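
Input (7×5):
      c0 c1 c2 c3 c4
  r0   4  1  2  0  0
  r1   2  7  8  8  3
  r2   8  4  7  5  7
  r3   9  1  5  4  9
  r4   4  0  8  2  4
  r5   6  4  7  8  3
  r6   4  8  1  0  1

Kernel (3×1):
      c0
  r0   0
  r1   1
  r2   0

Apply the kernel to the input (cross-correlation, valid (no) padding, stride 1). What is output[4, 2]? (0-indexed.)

7

The receptive field on the input at this output position is [8 / 7 / 1]. Elementwise product with the kernel and sum: 7·1.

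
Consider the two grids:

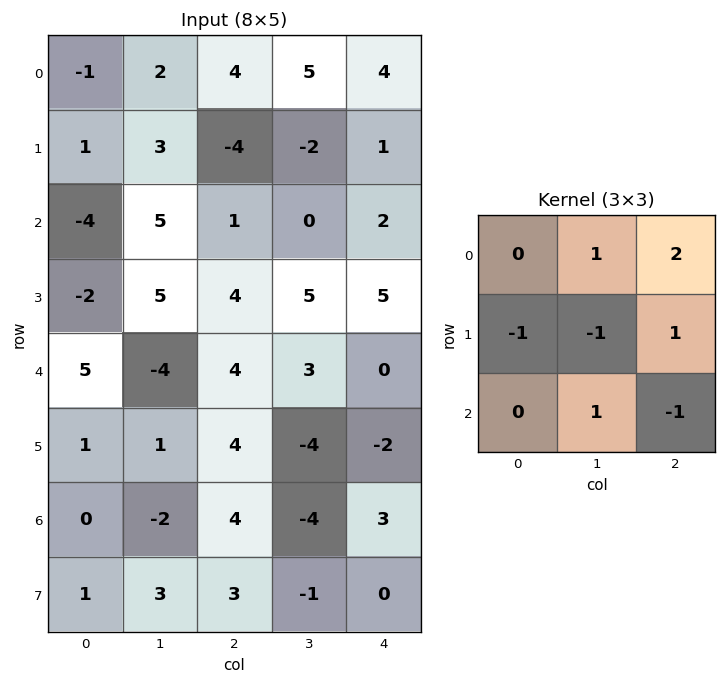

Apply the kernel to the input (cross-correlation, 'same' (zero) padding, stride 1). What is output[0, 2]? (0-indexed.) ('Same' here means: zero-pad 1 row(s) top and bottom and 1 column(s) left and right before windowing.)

-3

The receptive field on the zero-padded input at this output position is [0 0 0 / 2 4 5 / 3 -4 -2]. Elementwise product with the kernel and sum: 0·1 + 0·2 + 2·-1 + 4·-1 + 5·1 + -4·1 + -2·-1.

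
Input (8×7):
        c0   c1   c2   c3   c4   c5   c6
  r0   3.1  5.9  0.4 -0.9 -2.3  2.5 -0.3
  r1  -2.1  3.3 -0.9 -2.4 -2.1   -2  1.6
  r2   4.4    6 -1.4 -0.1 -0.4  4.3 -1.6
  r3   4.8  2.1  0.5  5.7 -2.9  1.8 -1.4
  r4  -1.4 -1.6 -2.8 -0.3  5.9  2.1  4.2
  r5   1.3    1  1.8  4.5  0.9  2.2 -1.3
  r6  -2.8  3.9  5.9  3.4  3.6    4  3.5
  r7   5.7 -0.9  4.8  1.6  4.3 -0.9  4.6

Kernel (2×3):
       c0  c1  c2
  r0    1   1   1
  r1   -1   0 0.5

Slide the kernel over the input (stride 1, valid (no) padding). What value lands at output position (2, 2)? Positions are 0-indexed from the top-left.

-3.85

The receptive field on the input at this output position is [-1.4 -0.1 -0.4 / 0.5 5.7 -2.9]. Elementwise product with the kernel and sum: -1.4·1 + -0.1·1 + -0.4·1 + 0.5·-1 + -2.9·0.5.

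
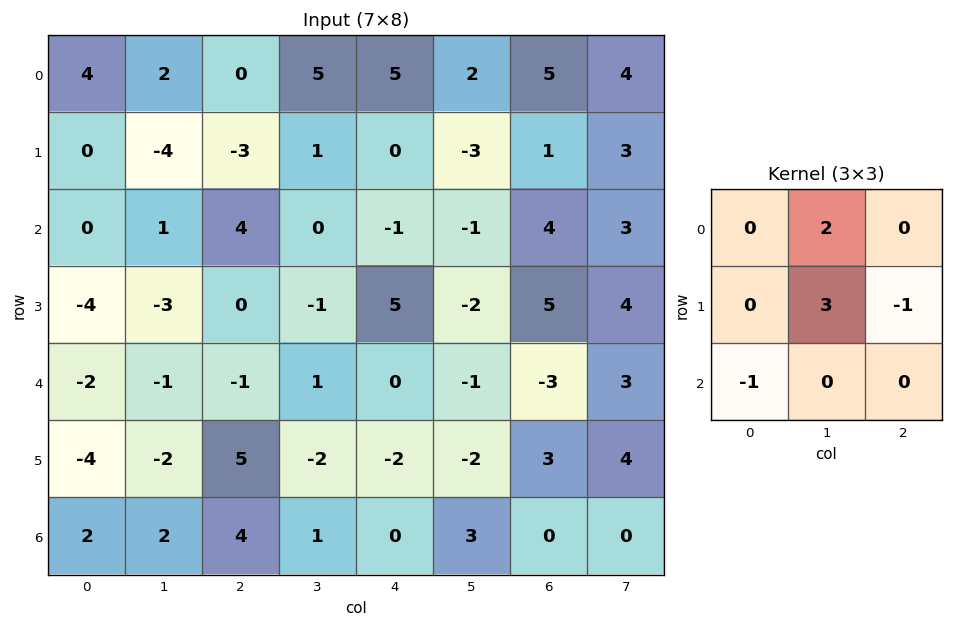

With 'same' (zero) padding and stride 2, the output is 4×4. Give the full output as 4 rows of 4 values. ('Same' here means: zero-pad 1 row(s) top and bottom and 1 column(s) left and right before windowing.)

Output[0,0]: The receptive field on the zero-padded input at this output position is [0 0 0 / 0 4 2 / 0 0 -4]. Elementwise product with the kernel and sum: 0·2 + 4·3 + 2·-1 + 0·-1.
Output[0,1]: The receptive field on the zero-padded input at this output position is [0 0 0 / 2 0 5 / -4 -3 1]. Elementwise product with the kernel and sum: 0·2 + 0·3 + 5·-1 + -4·-1.

10 -1 12 14
-1 9 -1 13
-13 -2 13 0
-4 21 -7 6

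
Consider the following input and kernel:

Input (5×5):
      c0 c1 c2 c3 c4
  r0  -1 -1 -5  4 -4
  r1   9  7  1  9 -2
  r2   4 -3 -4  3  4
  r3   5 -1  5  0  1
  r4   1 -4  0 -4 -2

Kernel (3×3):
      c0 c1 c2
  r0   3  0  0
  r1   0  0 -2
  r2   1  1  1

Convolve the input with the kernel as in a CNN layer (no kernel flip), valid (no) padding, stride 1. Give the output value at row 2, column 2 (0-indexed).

-20

The receptive field on the input at this output position is [-4 3 4 / 5 0 1 / 0 -4 -2]. Elementwise product with the kernel and sum: -4·3 + 1·-2 + 0·1 + -4·1 + -2·1.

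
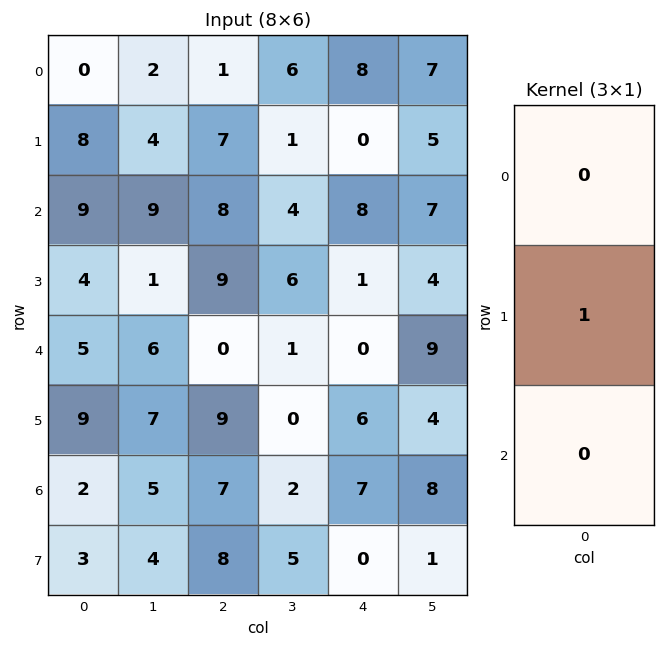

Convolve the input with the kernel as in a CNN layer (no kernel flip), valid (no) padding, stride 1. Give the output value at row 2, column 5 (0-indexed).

The receptive field on the input at this output position is [7 / 4 / 9]. Elementwise product with the kernel and sum: 4·1.

4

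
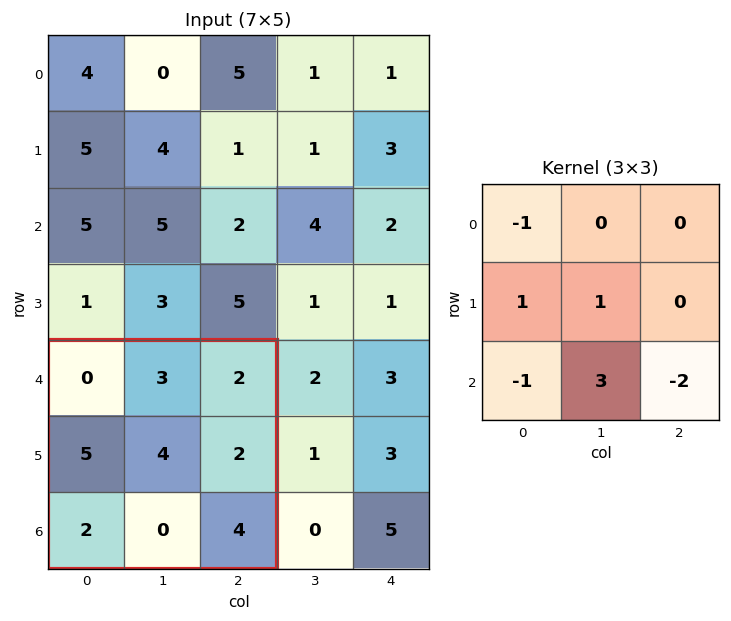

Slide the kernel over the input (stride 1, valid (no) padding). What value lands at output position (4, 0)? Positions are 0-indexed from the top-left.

The receptive field on the input at this output position is [0 3 2 / 5 4 2 / 2 0 4]. Elementwise product with the kernel and sum: 0·-1 + 5·1 + 4·1 + 2·-1 + 0·3 + 4·-2.

-1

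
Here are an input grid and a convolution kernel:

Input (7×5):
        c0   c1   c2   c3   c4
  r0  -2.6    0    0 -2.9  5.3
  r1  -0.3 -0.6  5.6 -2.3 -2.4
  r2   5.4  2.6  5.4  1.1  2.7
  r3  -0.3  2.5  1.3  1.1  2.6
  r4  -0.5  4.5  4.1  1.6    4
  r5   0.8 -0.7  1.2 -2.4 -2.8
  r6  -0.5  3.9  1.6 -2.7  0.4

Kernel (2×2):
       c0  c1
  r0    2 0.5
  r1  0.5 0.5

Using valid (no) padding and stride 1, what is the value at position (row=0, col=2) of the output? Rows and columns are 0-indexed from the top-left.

The receptive field on the input at this output position is [0 -2.9 / 5.6 -2.3]. Elementwise product with the kernel and sum: 0·2 + -2.9·0.5 + 5.6·0.5 + -2.3·0.5.

0.2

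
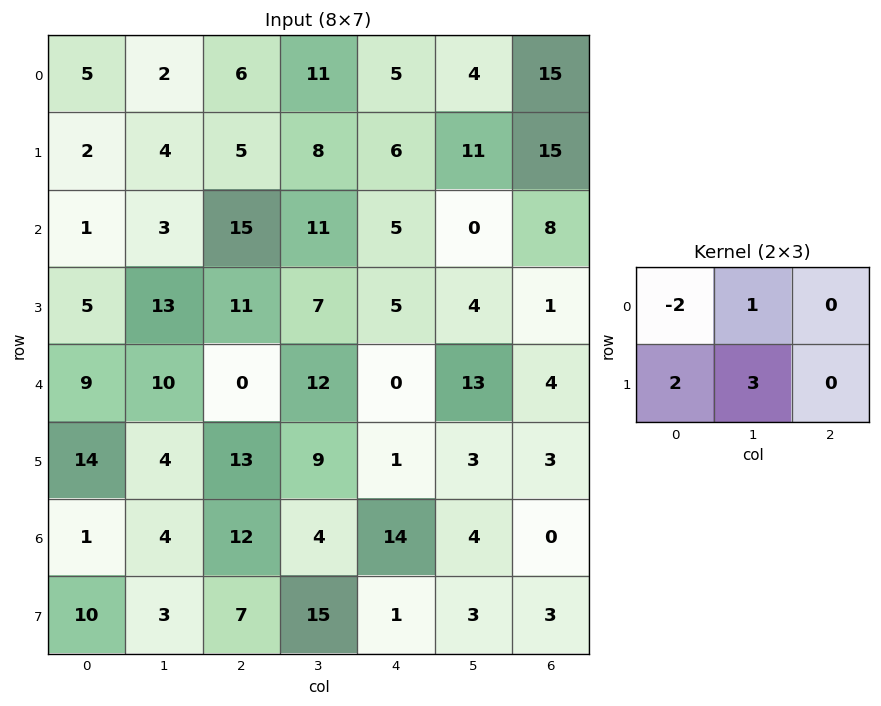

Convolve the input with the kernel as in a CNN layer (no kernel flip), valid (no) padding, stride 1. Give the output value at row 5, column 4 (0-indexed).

The receptive field on the input at this output position is [1 3 3 / 14 4 0]. Elementwise product with the kernel and sum: 1·-2 + 3·1 + 14·2 + 4·3.

41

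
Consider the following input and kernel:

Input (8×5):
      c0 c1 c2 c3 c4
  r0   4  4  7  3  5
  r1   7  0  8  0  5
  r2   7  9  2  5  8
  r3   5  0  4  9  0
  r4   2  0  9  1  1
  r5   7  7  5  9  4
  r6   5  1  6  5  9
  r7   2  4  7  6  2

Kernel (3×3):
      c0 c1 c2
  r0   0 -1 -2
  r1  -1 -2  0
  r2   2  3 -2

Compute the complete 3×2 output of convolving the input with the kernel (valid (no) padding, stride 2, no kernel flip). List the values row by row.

12 -18
-32 -24
-38 -17

Output[0,0]: The receptive field on the input at this output position is [4 4 7 / 7 0 8 / 7 9 2]. Elementwise product with the kernel and sum: 4·-1 + 7·-2 + 7·-1 + 0·-2 + 7·2 + 9·3 + 2·-2.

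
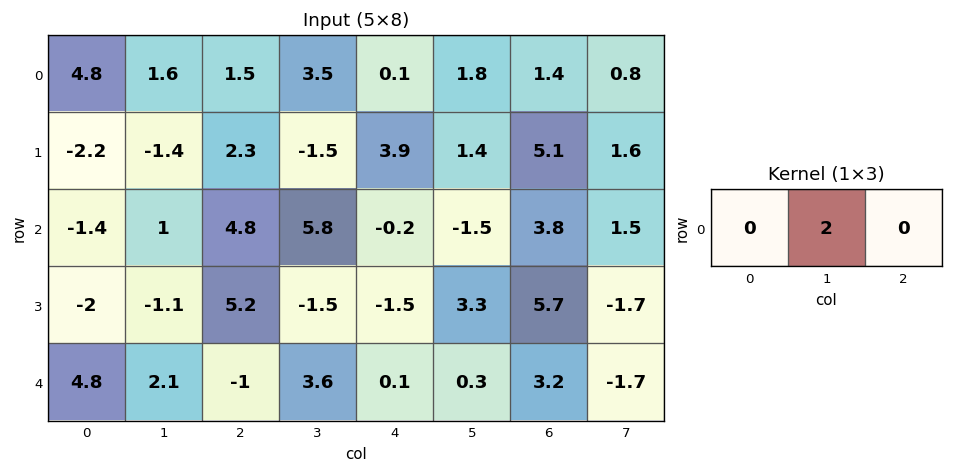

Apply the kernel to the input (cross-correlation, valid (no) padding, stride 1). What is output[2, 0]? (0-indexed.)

The receptive field on the input at this output position is [-1.4 1 4.8]. Elementwise product with the kernel and sum: 1·2.

2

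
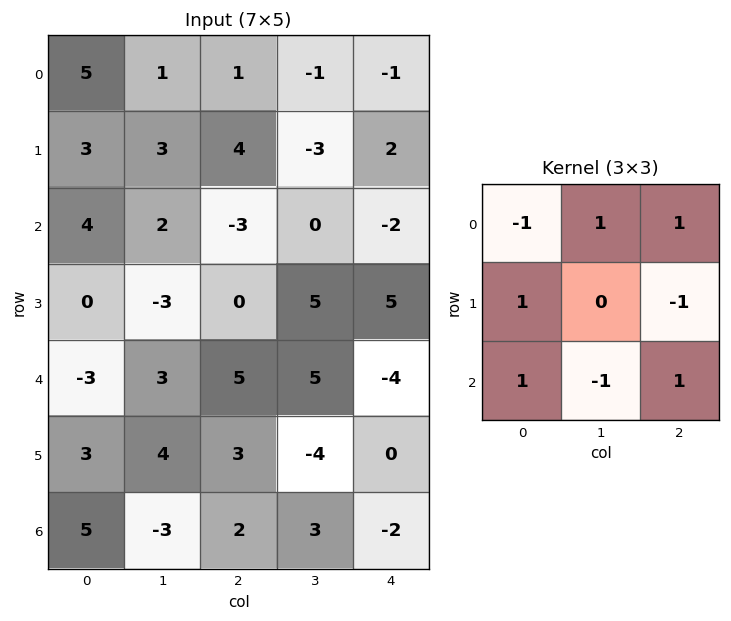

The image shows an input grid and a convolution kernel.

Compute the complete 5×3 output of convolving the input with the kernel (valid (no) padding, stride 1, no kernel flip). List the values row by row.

Output[0,0]: The receptive field on the input at this output position is [5 1 1 / 3 3 4 / 4 2 -3]. Elementwise product with the kernel and sum: 5·-1 + 1·1 + 1·1 + 3·1 + 4·-1 + 4·1 + 2·-1 + -3·1.

-5 10 -6
14 2 -6
-6 -10 -8
-9 3 26
21 13 -4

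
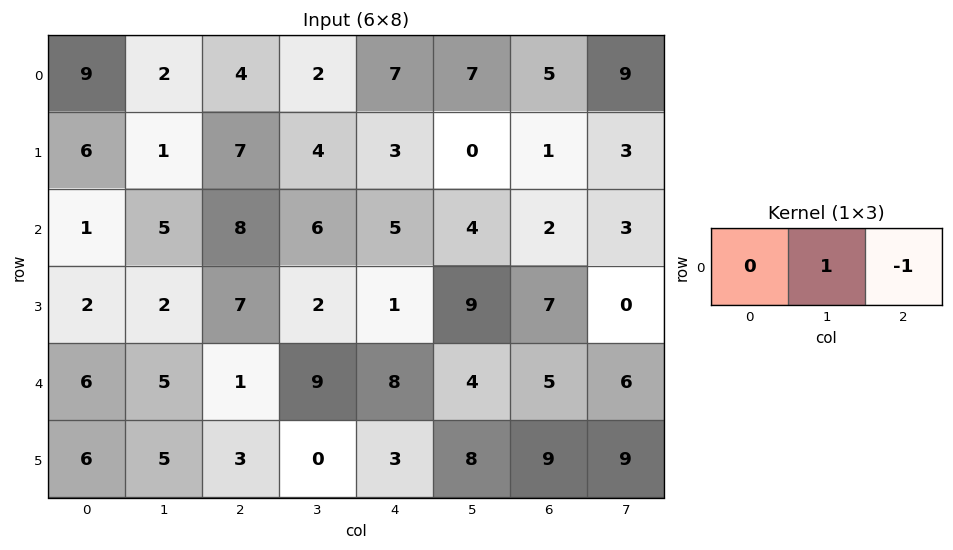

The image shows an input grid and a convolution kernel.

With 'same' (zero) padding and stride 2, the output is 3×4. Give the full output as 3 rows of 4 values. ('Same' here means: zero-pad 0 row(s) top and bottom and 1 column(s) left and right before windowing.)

Output[0,0]: The receptive field on the zero-padded input at this output position is [0 9 2]. Elementwise product with the kernel and sum: 9·1 + 2·-1.
Output[0,1]: The receptive field on the zero-padded input at this output position is [2 4 2]. Elementwise product with the kernel and sum: 4·1 + 2·-1.

7 2 0 -4
-4 2 1 -1
1 -8 4 -1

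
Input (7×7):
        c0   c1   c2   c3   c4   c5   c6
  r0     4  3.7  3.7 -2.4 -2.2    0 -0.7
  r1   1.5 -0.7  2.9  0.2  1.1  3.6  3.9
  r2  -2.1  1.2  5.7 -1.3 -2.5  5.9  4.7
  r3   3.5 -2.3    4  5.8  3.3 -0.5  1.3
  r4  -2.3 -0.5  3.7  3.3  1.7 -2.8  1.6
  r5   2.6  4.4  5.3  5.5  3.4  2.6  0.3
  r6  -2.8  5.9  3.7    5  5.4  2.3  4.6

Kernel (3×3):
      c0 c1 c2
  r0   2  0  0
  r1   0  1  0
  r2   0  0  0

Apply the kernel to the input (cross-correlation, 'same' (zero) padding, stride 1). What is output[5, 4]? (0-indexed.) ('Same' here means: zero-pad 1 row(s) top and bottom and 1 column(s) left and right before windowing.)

The receptive field on the zero-padded input at this output position is [3.3 1.7 -2.8 / 5.5 3.4 2.6 / 5 5.4 2.3]. Elementwise product with the kernel and sum: 3.3·2 + 3.4·1.

10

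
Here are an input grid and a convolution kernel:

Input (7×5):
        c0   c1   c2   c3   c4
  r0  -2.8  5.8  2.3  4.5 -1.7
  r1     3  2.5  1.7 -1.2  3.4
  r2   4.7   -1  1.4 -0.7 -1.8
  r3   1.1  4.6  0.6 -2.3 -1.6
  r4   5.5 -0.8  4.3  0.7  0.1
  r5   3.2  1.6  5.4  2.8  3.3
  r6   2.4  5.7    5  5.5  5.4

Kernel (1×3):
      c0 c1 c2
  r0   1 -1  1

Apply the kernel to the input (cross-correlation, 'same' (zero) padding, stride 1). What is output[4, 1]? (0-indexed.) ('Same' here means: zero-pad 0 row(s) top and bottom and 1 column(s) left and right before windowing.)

The receptive field on the zero-padded input at this output position is [5.5 -0.8 4.3]. Elementwise product with the kernel and sum: 5.5·1 + -0.8·-1 + 4.3·1.

10.6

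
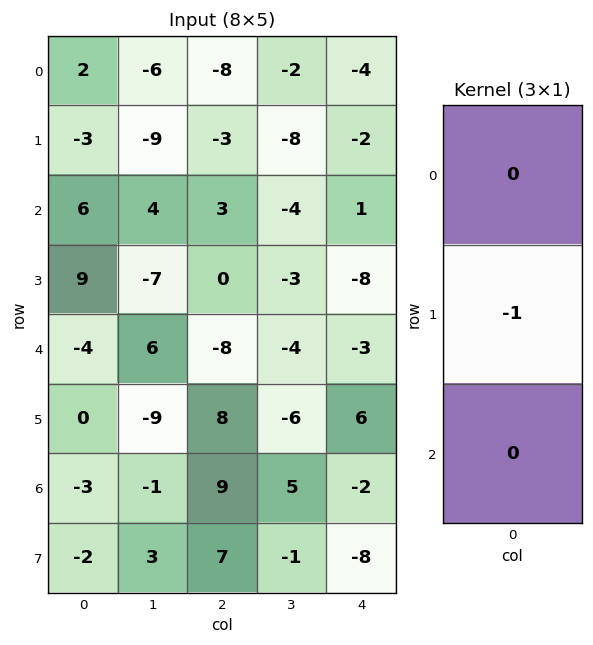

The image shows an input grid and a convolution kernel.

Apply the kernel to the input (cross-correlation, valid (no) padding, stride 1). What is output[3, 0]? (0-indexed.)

4

The receptive field on the input at this output position is [9 / -4 / 0]. Elementwise product with the kernel and sum: -4·-1.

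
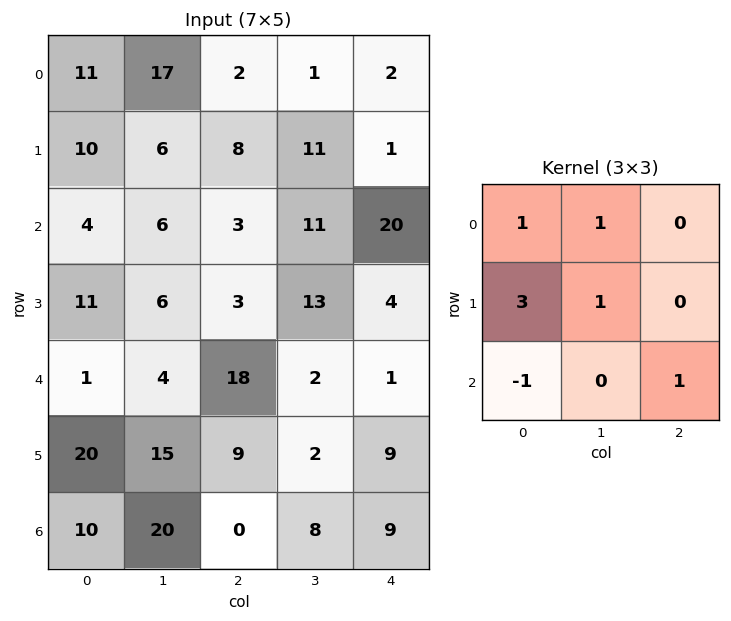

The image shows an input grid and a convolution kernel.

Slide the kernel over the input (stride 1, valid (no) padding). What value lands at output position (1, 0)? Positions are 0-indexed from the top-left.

The receptive field on the input at this output position is [10 6 8 / 4 6 3 / 11 6 3]. Elementwise product with the kernel and sum: 10·1 + 6·1 + 4·3 + 6·1 + 11·-1 + 3·1.

26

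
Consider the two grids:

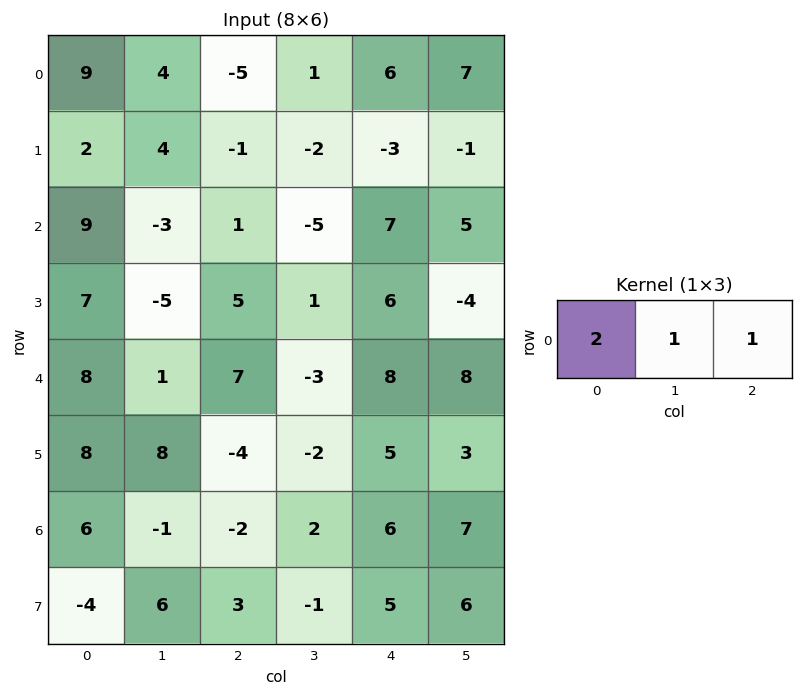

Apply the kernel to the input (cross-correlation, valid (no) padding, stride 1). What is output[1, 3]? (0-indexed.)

The receptive field on the input at this output position is [-2 -3 -1]. Elementwise product with the kernel and sum: -2·2 + -3·1 + -1·1.

-8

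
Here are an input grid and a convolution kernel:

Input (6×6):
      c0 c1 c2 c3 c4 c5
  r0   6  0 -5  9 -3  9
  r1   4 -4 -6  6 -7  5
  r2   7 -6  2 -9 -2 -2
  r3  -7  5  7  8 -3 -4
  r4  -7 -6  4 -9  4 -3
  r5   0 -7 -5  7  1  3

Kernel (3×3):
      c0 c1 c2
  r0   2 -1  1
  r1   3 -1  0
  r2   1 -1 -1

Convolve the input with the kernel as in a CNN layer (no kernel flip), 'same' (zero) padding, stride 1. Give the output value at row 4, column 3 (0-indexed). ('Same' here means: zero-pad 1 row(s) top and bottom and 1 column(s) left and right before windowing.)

The receptive field on the zero-padded input at this output position is [7 8 -3 / 4 -9 4 / -5 7 1]. Elementwise product with the kernel and sum: 7·2 + 8·-1 + -3·1 + 4·3 + -9·-1 + -5·1 + 7·-1 + 1·-1.

11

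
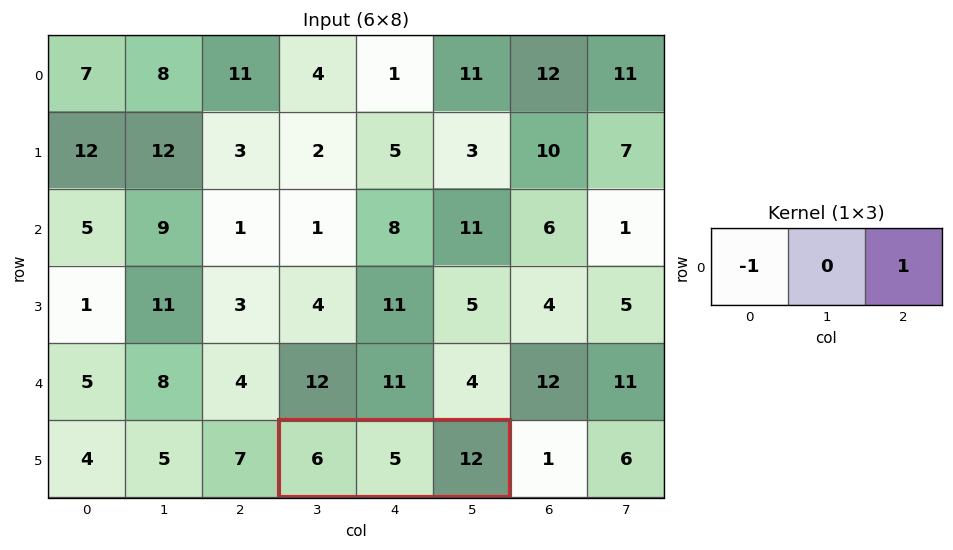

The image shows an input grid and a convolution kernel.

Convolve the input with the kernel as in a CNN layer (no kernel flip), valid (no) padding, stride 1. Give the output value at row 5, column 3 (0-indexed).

6

The receptive field on the input at this output position is [6 5 12]. Elementwise product with the kernel and sum: 6·-1 + 12·1.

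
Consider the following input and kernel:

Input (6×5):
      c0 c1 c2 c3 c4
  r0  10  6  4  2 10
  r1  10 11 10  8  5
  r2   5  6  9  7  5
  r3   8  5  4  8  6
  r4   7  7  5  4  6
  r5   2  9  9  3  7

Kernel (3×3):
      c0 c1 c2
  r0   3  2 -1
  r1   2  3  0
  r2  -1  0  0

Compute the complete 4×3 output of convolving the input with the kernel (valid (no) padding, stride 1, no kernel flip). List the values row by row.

Output[0,0]: The receptive field on the input at this output position is [10 6 4 / 10 11 10 / 5 6 9]. Elementwise product with the kernel and sum: 10·3 + 6·2 + 4·-1 + 10·2 + 11·3 + 5·-1.

86 70 41
62 79 76
42 44 63
63 35 35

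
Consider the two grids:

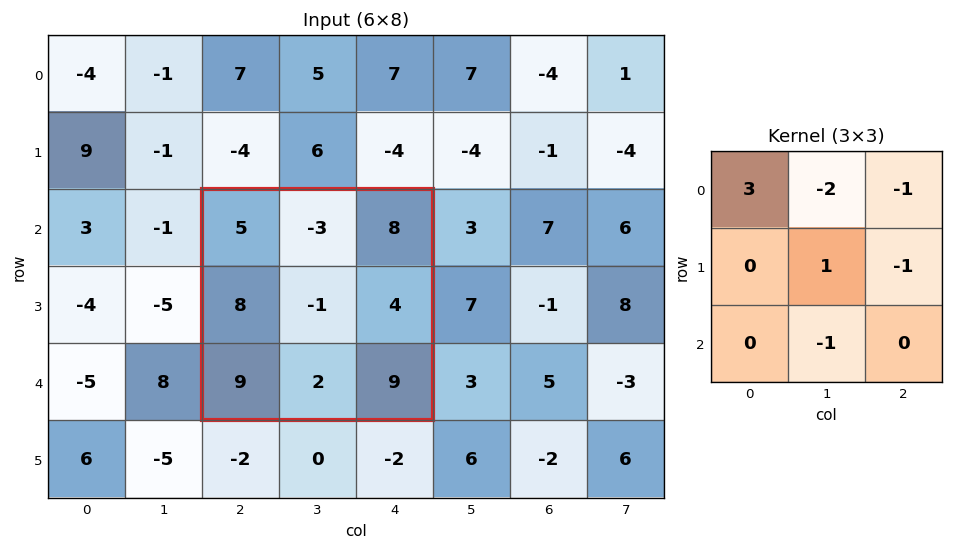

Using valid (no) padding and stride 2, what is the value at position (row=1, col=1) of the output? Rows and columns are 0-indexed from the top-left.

The receptive field on the input at this output position is [5 -3 8 / 8 -1 4 / 9 2 9]. Elementwise product with the kernel and sum: 5·3 + -3·-2 + 8·-1 + -1·1 + 4·-1 + 2·-1.

6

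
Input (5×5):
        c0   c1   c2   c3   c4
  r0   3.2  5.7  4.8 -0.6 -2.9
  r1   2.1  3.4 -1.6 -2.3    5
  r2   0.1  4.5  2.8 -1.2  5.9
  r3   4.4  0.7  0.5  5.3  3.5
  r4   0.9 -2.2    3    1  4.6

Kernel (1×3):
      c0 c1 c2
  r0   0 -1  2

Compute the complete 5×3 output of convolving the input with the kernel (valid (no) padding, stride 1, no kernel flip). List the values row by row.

Output[0,0]: The receptive field on the input at this output position is [3.2 5.7 4.8]. Elementwise product with the kernel and sum: 5.7·-1 + 4.8·2.

3.9 -6 -5.2
-6.6 -3 12.3
1.1 -5.2 13
0.3 10.1 1.7
8.2 -1 8.2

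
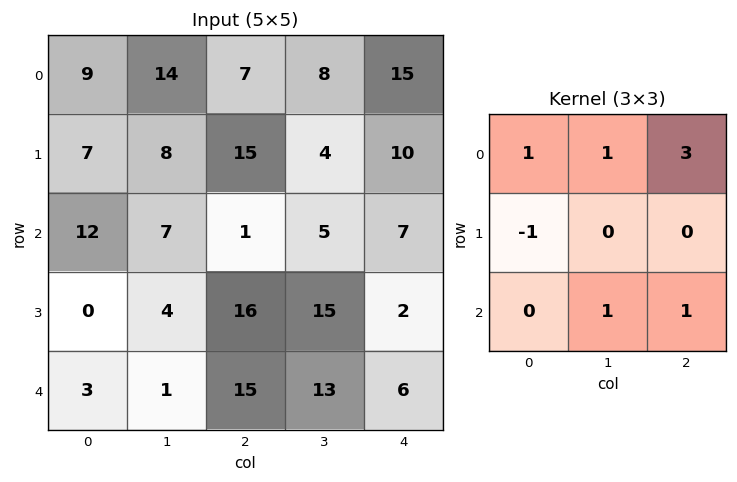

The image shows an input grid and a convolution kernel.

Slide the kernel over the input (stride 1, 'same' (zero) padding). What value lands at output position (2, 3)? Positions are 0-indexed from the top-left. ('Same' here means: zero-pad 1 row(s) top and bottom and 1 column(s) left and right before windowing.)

The receptive field on the zero-padded input at this output position is [15 4 10 / 1 5 7 / 16 15 2]. Elementwise product with the kernel and sum: 15·1 + 4·1 + 10·3 + 1·-1 + 15·1 + 2·1.

65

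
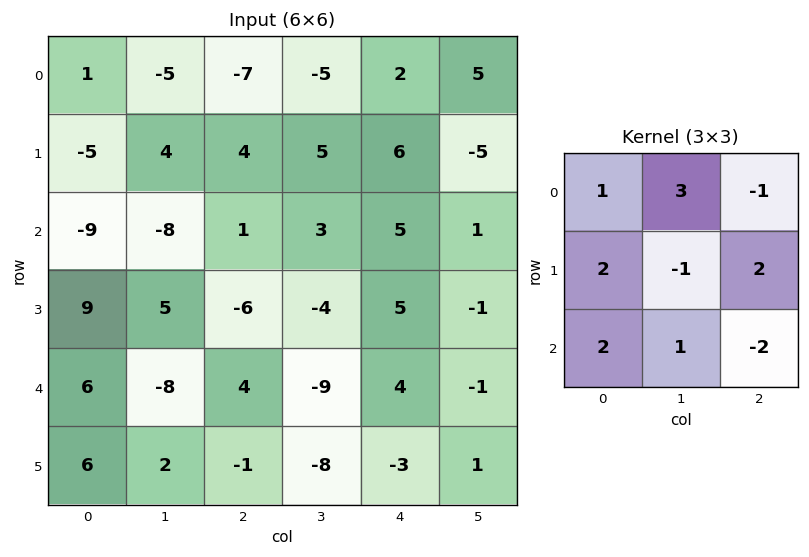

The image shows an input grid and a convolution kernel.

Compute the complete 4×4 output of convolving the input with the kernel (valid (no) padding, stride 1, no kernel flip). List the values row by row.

Output[0,0]: The receptive field on the input at this output position is [1 -5 -7 / -5 4 4 / -9 -8 1]. Elementwise product with the kernel and sum: 1·1 + -5·3 + -7·-1 + -5·2 + 4·-1 + 4·2 + -9·2 + -8·1 + 1·-2.

-41 -28 -14 -1
30 12 -4 30
-37 6 -2 -10
74 -28 -2 -33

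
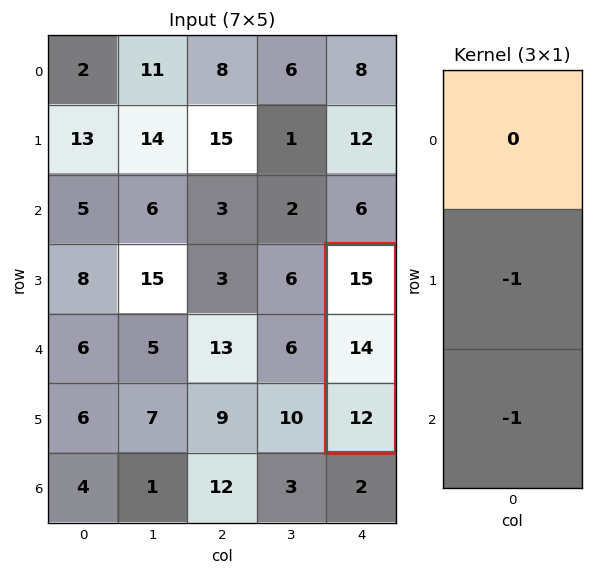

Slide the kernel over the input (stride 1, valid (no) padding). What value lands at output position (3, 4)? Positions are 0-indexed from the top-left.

-26

The receptive field on the input at this output position is [15 / 14 / 12]. Elementwise product with the kernel and sum: 14·-1 + 12·-1.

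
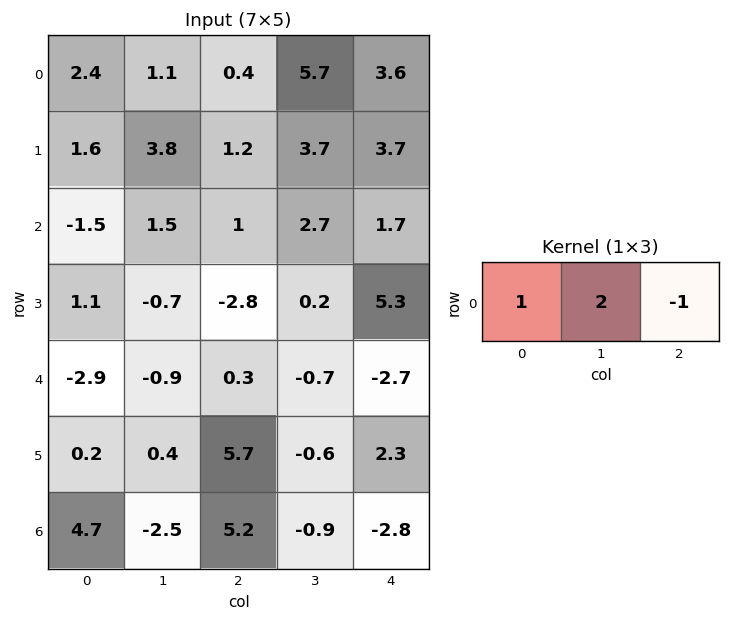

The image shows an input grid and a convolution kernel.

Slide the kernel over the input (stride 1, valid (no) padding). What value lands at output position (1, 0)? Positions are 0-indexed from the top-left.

The receptive field on the input at this output position is [1.6 3.8 1.2]. Elementwise product with the kernel and sum: 1.6·1 + 3.8·2 + 1.2·-1.

8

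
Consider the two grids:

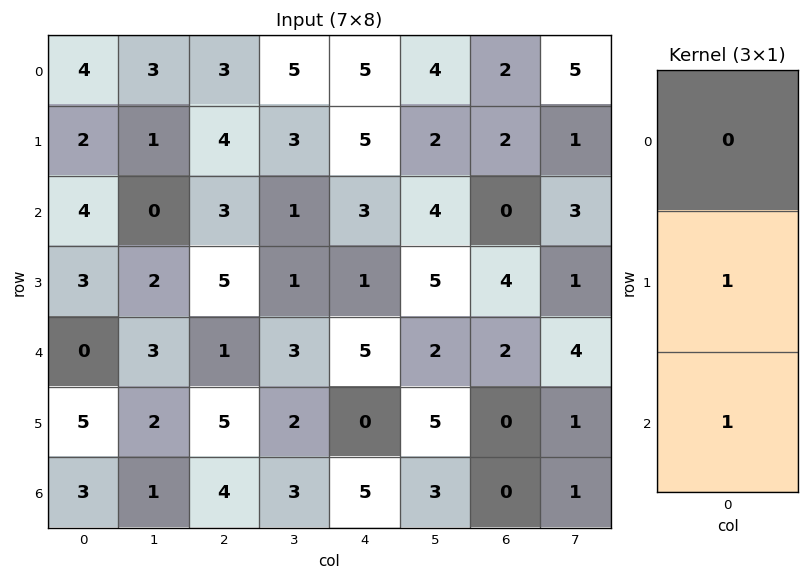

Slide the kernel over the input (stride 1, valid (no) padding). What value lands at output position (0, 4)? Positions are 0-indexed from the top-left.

The receptive field on the input at this output position is [5 / 5 / 3]. Elementwise product with the kernel and sum: 5·1 + 3·1.

8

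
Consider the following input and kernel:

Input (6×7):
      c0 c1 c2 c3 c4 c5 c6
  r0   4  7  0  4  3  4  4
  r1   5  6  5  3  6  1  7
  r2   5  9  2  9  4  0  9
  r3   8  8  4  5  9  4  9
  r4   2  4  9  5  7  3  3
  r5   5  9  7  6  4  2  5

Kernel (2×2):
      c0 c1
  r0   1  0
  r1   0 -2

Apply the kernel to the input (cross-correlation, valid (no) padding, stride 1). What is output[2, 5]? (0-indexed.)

-18

The receptive field on the input at this output position is [0 9 / 4 9]. Elementwise product with the kernel and sum: 0·1 + 9·-2.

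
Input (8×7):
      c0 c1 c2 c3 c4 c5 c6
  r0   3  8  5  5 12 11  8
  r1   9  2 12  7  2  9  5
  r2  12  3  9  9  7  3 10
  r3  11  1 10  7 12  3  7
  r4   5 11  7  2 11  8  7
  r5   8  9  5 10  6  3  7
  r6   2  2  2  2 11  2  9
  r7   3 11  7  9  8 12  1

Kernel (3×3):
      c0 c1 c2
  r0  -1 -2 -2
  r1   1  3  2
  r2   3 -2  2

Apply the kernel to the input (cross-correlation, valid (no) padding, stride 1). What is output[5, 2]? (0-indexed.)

The receptive field on the input at this output position is [5 10 6 / 2 2 11 / 7 9 8]. Elementwise product with the kernel and sum: 5·-1 + 10·-2 + 6·-2 + 2·1 + 2·3 + 11·2 + 7·3 + 9·-2 + 8·2.

12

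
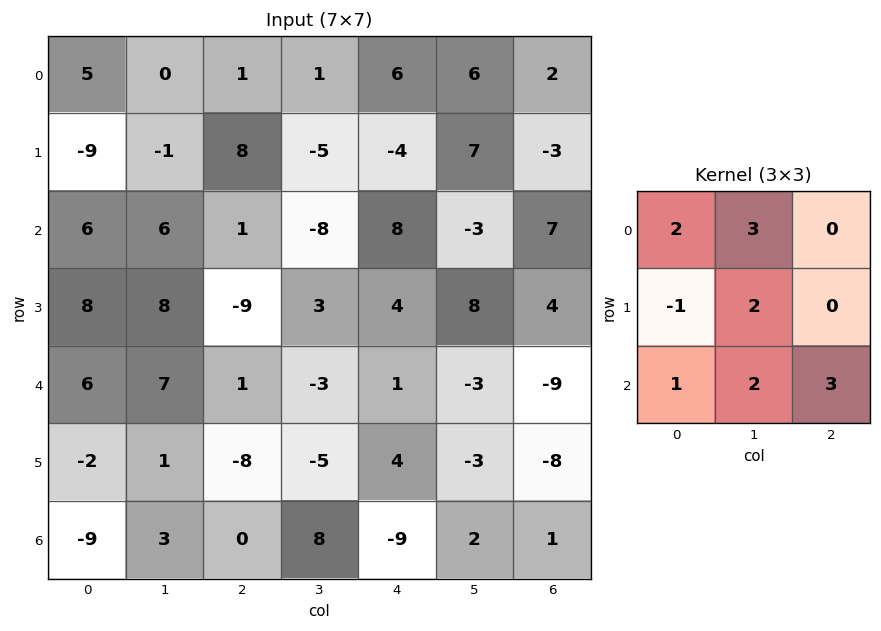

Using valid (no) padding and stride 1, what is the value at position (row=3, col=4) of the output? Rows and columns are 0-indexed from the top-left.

-1

The receptive field on the input at this output position is [4 8 4 / 1 -3 -9 / 4 -3 -8]. Elementwise product with the kernel and sum: 4·2 + 8·3 + 1·-1 + -3·2 + 4·1 + -3·2 + -8·3.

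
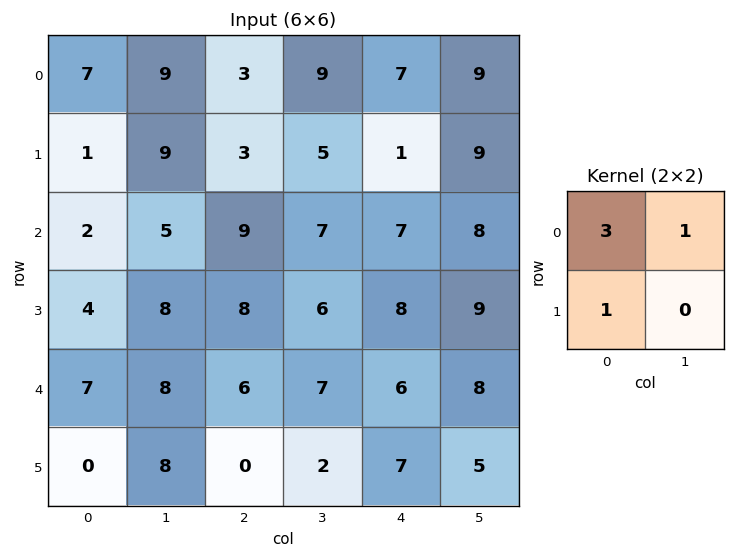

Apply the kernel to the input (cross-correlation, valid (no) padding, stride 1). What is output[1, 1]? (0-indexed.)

The receptive field on the input at this output position is [9 3 / 5 9]. Elementwise product with the kernel and sum: 9·3 + 3·1 + 5·1.

35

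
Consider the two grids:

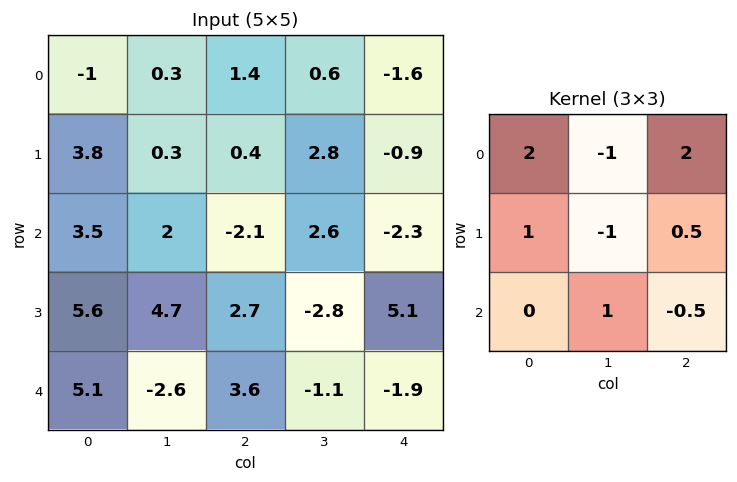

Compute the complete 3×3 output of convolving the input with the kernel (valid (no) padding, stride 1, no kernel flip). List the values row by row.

7.25 -1.7 -0.1
11.9 15.3 -15
-1.35 16.05 -3.5

Output[0,0]: The receptive field on the input at this output position is [-1 0.3 1.4 / 3.8 0.3 0.4 / 3.5 2 -2.1]. Elementwise product with the kernel and sum: -1·2 + 0.3·-1 + 1.4·2 + 3.8·1 + 0.3·-1 + 0.4·0.5 + 2·1 + -2.1·-0.5.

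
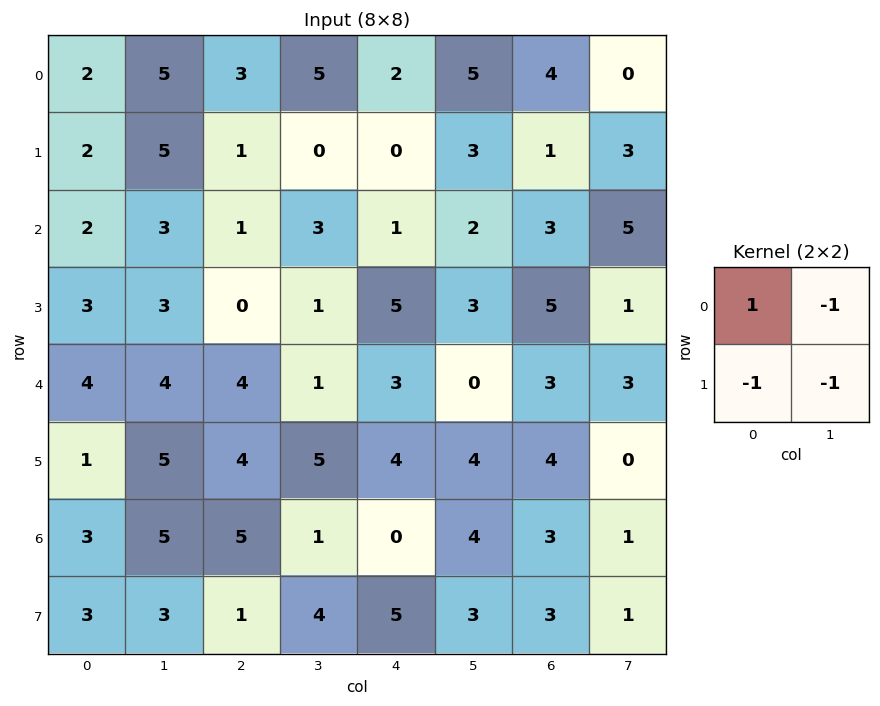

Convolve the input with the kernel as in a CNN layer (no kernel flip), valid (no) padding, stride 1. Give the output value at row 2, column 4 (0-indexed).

The receptive field on the input at this output position is [1 2 / 5 3]. Elementwise product with the kernel and sum: 1·1 + 2·-1 + 5·-1 + 3·-1.

-9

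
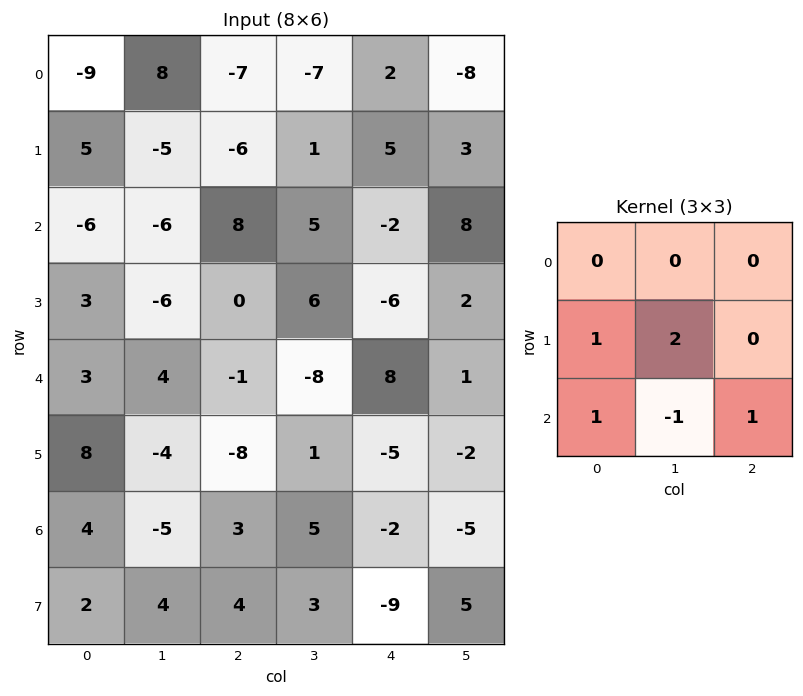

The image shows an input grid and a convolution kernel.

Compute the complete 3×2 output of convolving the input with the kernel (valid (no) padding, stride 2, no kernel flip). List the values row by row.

3 -3
-11 27
12 -10

Output[0,0]: The receptive field on the input at this output position is [-9 8 -7 / 5 -5 -6 / -6 -6 8]. Elementwise product with the kernel and sum: 5·1 + -5·2 + -6·1 + -6·-1 + 8·1.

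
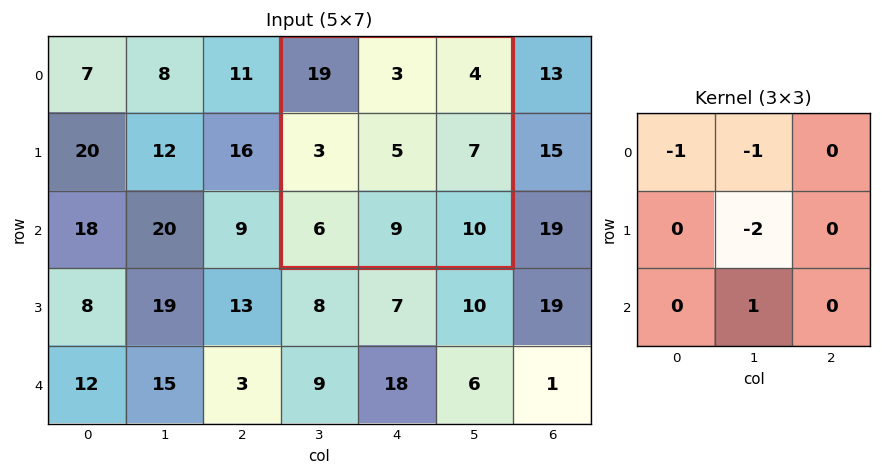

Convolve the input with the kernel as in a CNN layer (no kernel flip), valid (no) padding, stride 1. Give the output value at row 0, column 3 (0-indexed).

The receptive field on the input at this output position is [19 3 4 / 3 5 7 / 6 9 10]. Elementwise product with the kernel and sum: 19·-1 + 3·-1 + 5·-2 + 9·1.

-23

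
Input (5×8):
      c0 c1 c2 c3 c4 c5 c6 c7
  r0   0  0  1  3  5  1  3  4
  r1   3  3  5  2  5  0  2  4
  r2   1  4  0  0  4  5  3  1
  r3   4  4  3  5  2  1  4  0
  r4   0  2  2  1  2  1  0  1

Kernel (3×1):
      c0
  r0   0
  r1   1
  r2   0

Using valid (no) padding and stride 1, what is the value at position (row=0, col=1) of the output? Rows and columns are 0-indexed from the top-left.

The receptive field on the input at this output position is [0 / 3 / 4]. Elementwise product with the kernel and sum: 3·1.

3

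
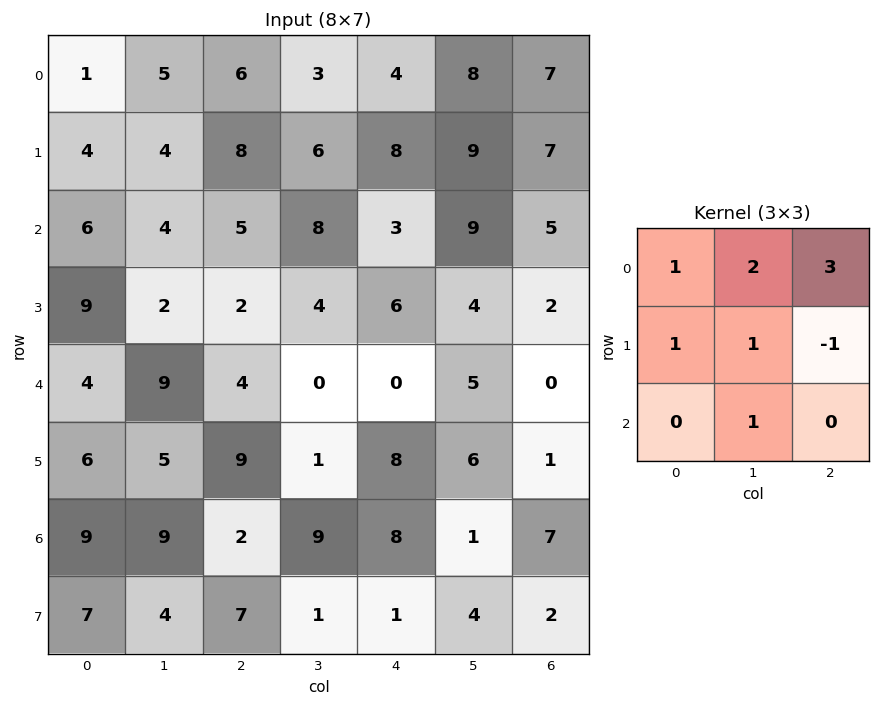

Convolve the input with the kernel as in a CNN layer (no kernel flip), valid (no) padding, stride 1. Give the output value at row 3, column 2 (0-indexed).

33

The receptive field on the input at this output position is [2 4 6 / 4 0 0 / 9 1 8]. Elementwise product with the kernel and sum: 2·1 + 4·2 + 6·3 + 4·1 + 0·1 + 0·-1 + 1·1.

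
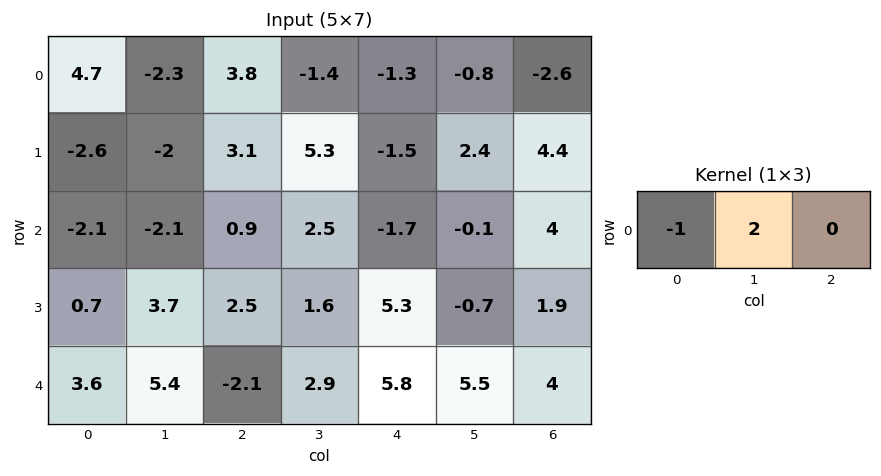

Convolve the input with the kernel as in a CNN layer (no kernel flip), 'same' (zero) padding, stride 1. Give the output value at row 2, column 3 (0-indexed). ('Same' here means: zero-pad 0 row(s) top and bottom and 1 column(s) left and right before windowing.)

4.1

The receptive field on the zero-padded input at this output position is [0.9 2.5 -1.7]. Elementwise product with the kernel and sum: 0.9·-1 + 2.5·2.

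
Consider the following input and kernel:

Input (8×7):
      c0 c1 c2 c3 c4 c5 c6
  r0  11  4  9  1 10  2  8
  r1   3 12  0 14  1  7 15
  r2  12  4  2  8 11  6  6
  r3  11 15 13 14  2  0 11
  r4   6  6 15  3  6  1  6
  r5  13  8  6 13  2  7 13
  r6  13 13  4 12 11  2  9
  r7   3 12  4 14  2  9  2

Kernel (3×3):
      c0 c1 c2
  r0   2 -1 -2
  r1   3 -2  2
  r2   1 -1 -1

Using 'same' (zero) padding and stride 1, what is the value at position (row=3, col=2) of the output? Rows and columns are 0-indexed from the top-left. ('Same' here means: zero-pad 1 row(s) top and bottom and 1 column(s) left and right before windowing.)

The receptive field on the zero-padded input at this output position is [4 2 8 / 15 13 14 / 6 15 3]. Elementwise product with the kernel and sum: 4·2 + 2·-1 + 8·-2 + 15·3 + 13·-2 + 14·2 + 6·1 + 15·-1 + 3·-1.

25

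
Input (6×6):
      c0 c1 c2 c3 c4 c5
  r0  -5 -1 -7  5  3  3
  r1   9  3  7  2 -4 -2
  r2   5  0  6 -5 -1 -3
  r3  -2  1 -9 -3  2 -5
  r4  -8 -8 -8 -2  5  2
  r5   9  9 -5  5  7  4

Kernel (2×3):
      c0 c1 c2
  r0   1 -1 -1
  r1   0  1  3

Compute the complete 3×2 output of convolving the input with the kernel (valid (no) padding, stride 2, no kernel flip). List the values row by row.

Output[0,0]: The receptive field on the input at this output position is [-5 -1 -7 / 9 3 7]. Elementwise product with the kernel and sum: -5·1 + -1·-1 + -7·-1 + 3·1 + 7·3.

27 -25
-27 15
2 15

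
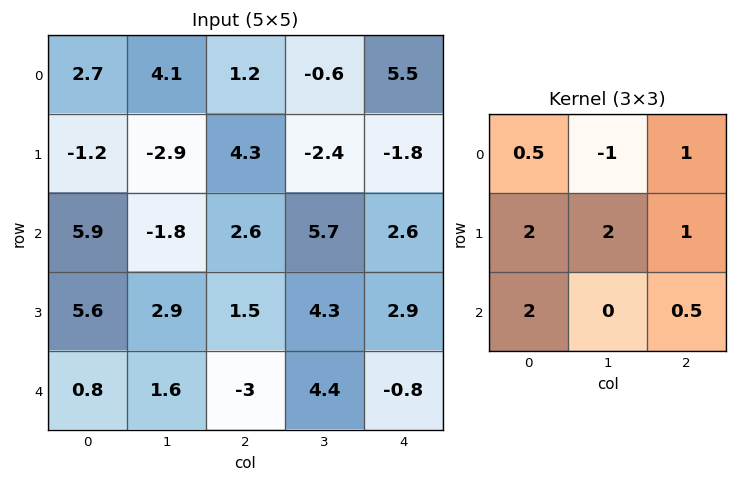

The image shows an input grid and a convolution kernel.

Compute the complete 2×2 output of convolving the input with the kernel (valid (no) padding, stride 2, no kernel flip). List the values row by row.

Output[0,0]: The receptive field on the input at this output position is [2.7 4.1 1.2 / -1.2 -2.9 4.3 / 5.9 -1.8 2.6]. Elementwise product with the kernel and sum: 2.7·0.5 + 4.1·-1 + 1.2·1 + -1.2·2 + -2.9·2 + 4.3·1 + 5.9·2 + 2.6·0.5.

7.65 15.2
25.95 6.3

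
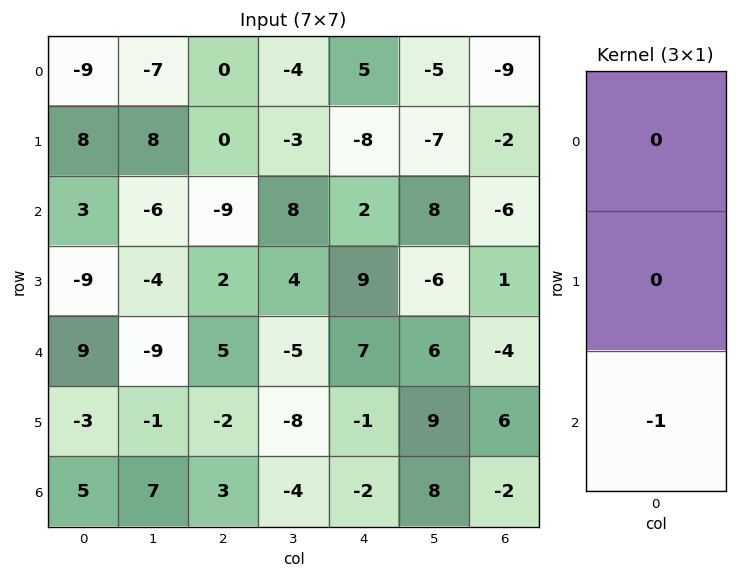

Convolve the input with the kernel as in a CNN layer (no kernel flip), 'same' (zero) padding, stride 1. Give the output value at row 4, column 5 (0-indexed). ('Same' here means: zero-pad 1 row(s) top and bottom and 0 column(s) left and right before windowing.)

The receptive field on the zero-padded input at this output position is [-6 / 6 / 9]. Elementwise product with the kernel and sum: 9·-1.

-9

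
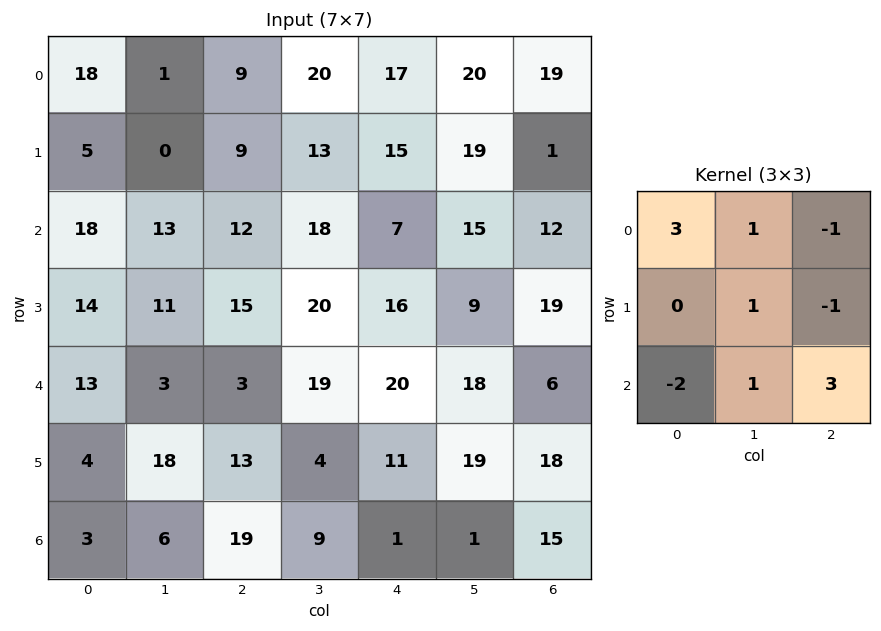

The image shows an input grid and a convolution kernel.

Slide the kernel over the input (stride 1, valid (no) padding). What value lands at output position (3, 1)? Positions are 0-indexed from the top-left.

The receptive field on the input at this output position is [11 15 20 / 3 3 19 / 18 13 4]. Elementwise product with the kernel and sum: 11·3 + 15·1 + 20·-1 + 3·1 + 19·-1 + 18·-2 + 13·1 + 4·3.

1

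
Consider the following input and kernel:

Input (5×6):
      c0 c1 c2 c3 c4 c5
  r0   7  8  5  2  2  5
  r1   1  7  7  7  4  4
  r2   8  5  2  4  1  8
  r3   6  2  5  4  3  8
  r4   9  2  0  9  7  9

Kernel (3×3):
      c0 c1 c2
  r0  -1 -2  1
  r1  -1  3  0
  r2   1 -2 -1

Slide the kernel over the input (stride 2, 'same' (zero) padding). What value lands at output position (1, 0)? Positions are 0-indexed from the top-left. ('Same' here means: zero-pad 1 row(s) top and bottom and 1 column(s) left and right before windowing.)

The receptive field on the zero-padded input at this output position is [0 1 7 / 0 8 5 / 0 6 2]. Elementwise product with the kernel and sum: 0·-1 + 1·-2 + 7·1 + 0·-1 + 8·3 + 0·1 + 6·-2 + 2·-1.

15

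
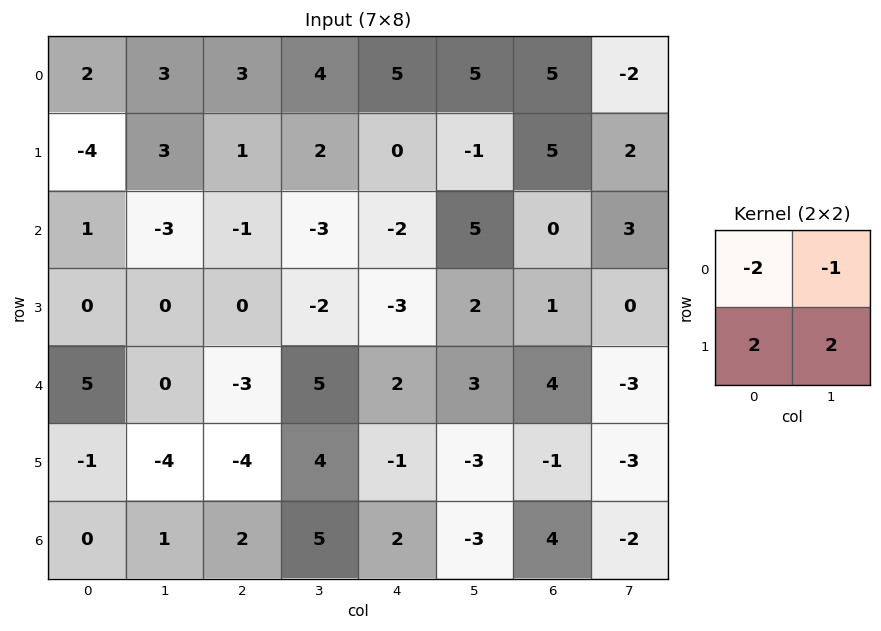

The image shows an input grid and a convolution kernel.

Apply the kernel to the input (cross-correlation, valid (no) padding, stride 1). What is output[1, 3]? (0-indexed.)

The receptive field on the input at this output position is [2 0 / -3 -2]. Elementwise product with the kernel and sum: 2·-2 + 0·-1 + -3·2 + -2·2.

-14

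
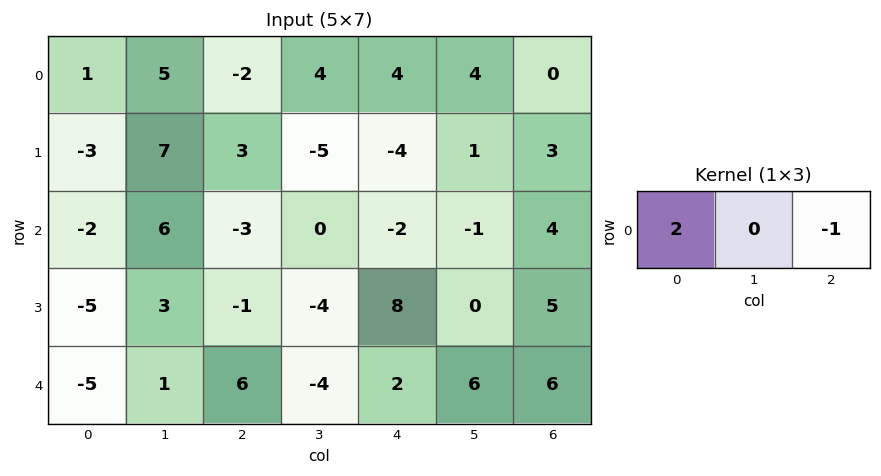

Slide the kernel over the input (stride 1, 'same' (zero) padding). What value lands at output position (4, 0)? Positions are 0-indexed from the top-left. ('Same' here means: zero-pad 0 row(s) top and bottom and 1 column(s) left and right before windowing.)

-1

The receptive field on the zero-padded input at this output position is [0 -5 1]. Elementwise product with the kernel and sum: 0·2 + 1·-1.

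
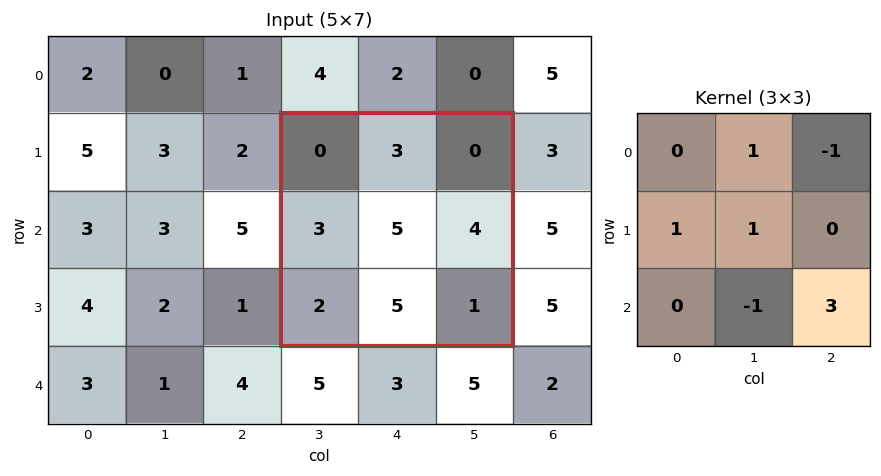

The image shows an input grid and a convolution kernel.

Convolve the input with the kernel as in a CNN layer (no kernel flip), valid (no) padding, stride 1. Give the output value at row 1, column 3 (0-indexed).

The receptive field on the input at this output position is [0 3 0 / 3 5 4 / 2 5 1]. Elementwise product with the kernel and sum: 3·1 + 0·-1 + 3·1 + 5·1 + 5·-1 + 1·3.

9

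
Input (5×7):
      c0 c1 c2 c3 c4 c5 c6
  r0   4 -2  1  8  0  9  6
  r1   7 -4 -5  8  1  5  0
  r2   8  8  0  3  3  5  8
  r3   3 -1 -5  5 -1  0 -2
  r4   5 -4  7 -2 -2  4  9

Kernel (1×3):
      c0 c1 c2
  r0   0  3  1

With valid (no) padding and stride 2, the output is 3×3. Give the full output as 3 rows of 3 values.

Output[0,0]: The receptive field on the input at this output position is [4 -2 1]. Elementwise product with the kernel and sum: -2·3 + 1·1.
Output[0,1]: The receptive field on the input at this output position is [1 8 0]. Elementwise product with the kernel and sum: 8·3 + 0·1.

-5 24 33
24 12 23
-5 -8 21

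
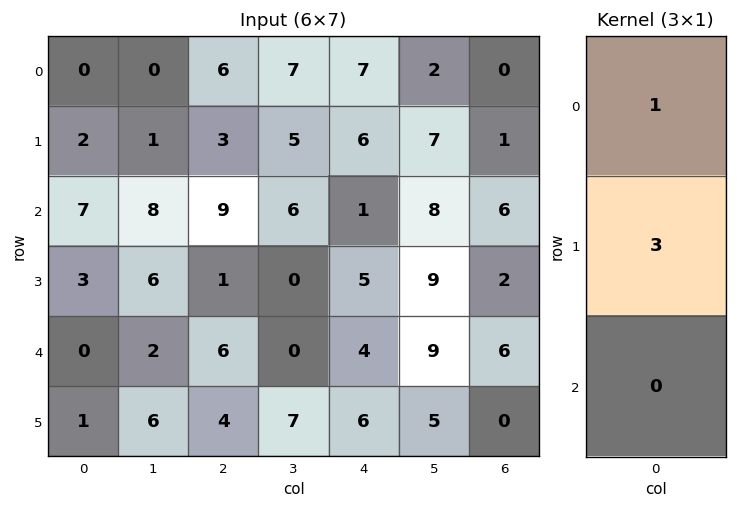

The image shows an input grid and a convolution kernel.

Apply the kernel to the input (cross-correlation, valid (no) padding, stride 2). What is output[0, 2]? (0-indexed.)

25

The receptive field on the input at this output position is [7 / 6 / 1]. Elementwise product with the kernel and sum: 7·1 + 6·3.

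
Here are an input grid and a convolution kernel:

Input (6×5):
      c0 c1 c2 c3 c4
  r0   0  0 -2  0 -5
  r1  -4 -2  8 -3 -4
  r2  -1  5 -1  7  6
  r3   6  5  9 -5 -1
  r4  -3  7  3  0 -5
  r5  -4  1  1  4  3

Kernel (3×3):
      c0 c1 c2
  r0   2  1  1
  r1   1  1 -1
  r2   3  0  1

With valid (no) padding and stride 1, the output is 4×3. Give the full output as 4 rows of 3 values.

-20 29 3
30 8 35
-2 56 20
16 31 26

Output[0,0]: The receptive field on the input at this output position is [0 0 -2 / -4 -2 8 / -1 5 -1]. Elementwise product with the kernel and sum: 0·2 + 0·1 + -2·1 + -4·1 + -2·1 + 8·-1 + -1·3 + -1·1.
Output[0,1]: The receptive field on the input at this output position is [0 -2 0 / -2 8 -3 / 5 -1 7]. Elementwise product with the kernel and sum: 0·2 + -2·1 + 0·1 + -2·1 + 8·1 + -3·-1 + 5·3 + 7·1.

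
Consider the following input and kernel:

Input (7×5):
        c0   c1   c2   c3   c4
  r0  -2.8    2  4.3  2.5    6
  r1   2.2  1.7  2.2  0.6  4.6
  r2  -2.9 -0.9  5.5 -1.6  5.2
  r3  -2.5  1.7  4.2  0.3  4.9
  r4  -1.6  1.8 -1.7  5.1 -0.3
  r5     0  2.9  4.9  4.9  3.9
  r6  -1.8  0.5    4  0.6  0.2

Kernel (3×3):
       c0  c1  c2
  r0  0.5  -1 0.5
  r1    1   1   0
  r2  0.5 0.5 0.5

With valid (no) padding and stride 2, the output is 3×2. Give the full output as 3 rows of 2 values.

Output[0,0]: The receptive field on the input at this output position is [-2.8 2 4.3 / 2.2 1.7 2.2 / -2.9 -0.9 5.5]. Elementwise product with the kernel and sum: -2.8·0.5 + 2·-1 + 4.3·0.5 + 2.2·1 + 1.7·1 + -2.9·0.5 + -0.9·0.5 + 5.5·0.5.
Output[0,1]: The receptive field on the input at this output position is [4.3 2.5 6 / 2.2 0.6 4.6 / 5.5 -1.6 5.2]. Elementwise product with the kernel and sum: 4.3·0.5 + 2.5·-1 + 6·0.5 + 2.2·1 + 0.6·1 + 5.5·0.5 + -1.6·0.5 + 5.2·0.5.

3.5 10
0.65 13
0.8 6.1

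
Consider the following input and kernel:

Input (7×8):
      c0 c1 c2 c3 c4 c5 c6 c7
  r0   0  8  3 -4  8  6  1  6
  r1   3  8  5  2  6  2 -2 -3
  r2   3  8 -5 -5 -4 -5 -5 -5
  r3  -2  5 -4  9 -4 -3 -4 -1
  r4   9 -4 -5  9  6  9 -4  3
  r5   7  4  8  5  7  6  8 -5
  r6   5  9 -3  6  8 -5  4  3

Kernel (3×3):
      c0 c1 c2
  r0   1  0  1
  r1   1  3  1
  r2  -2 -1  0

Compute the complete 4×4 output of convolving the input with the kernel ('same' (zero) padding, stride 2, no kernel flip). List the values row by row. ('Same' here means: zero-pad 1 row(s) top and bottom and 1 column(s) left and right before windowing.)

Output[0,0]: The receptive field on the zero-padded input at this output position is [0 0 0 / 0 0 8 / 0 3 8]. Elementwise product with the kernel and sum: 0·1 + 0·1 + 0·1 + 0·3 + 8·1 + 0·-2 + 3·-1.

5 -8 16 13
27 -8 -32 -16
21 -12 25 -24
28 15 36 11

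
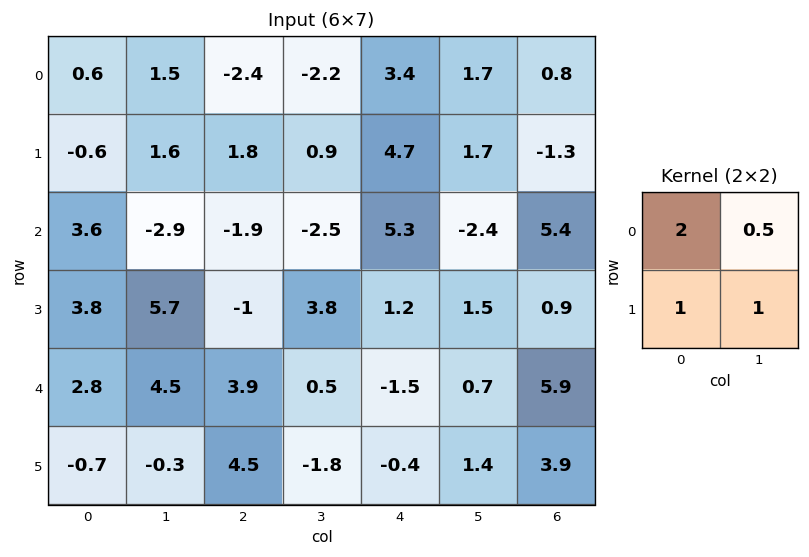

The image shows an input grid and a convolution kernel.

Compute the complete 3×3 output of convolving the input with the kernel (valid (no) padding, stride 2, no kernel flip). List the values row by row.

Output[0,0]: The receptive field on the input at this output position is [0.6 1.5 / -0.6 1.6]. Elementwise product with the kernel and sum: 0.6·2 + 1.5·0.5 + -0.6·1 + 1.6·1.
Output[0,1]: The receptive field on the input at this output position is [-2.4 -2.2 / 1.8 0.9]. Elementwise product with the kernel and sum: -2.4·2 + -2.2·0.5 + 1.8·1 + 0.9·1.

2.95 -3.2 14.05
15.25 -2.25 12.1
6.85 10.75 -1.65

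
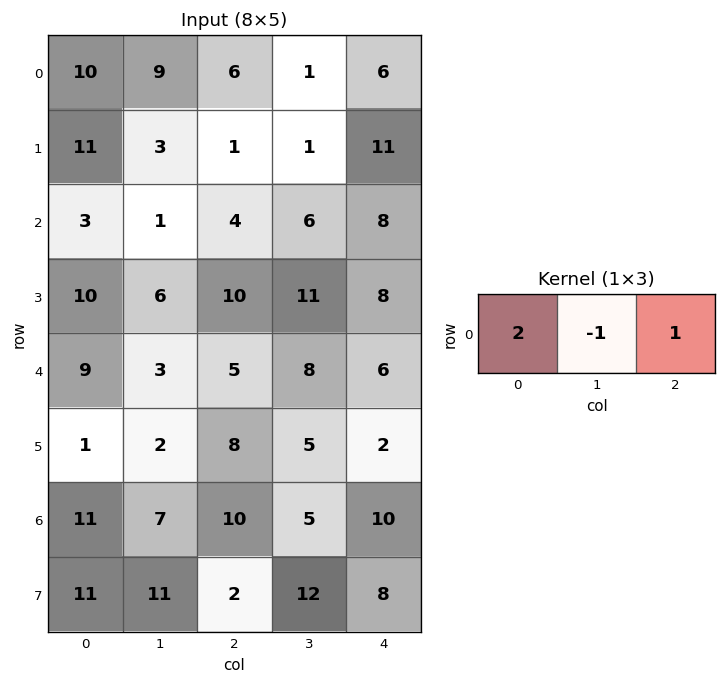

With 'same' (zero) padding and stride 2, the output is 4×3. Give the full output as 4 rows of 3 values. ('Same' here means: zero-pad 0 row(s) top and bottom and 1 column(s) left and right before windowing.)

Output[0,0]: The receptive field on the zero-padded input at this output position is [0 10 9]. Elementwise product with the kernel and sum: 0·2 + 10·-1 + 9·1.

-1 13 -4
-2 4 4
-6 9 10
-4 9 0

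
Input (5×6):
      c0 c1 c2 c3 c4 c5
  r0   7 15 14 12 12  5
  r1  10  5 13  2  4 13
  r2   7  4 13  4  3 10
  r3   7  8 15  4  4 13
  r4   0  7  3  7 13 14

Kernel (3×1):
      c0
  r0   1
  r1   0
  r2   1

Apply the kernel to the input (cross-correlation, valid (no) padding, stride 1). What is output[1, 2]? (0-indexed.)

The receptive field on the input at this output position is [13 / 13 / 15]. Elementwise product with the kernel and sum: 13·1 + 15·1.

28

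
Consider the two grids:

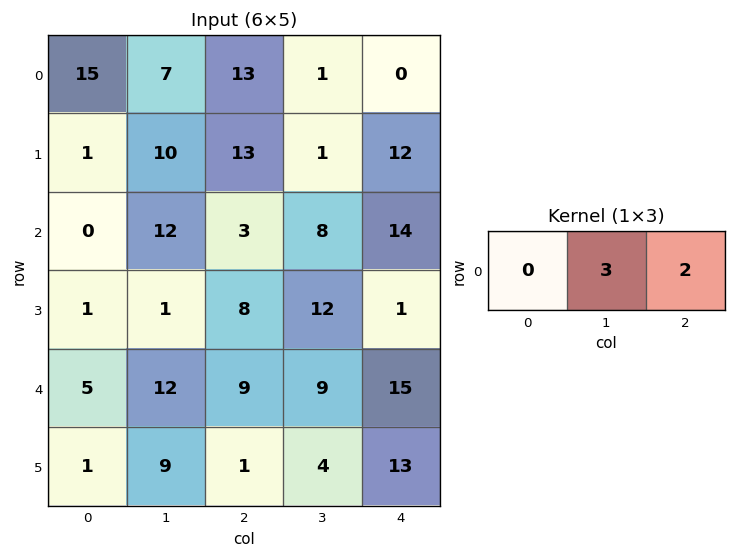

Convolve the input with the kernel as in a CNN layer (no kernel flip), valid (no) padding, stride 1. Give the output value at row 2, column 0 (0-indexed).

42

The receptive field on the input at this output position is [0 12 3]. Elementwise product with the kernel and sum: 12·3 + 3·2.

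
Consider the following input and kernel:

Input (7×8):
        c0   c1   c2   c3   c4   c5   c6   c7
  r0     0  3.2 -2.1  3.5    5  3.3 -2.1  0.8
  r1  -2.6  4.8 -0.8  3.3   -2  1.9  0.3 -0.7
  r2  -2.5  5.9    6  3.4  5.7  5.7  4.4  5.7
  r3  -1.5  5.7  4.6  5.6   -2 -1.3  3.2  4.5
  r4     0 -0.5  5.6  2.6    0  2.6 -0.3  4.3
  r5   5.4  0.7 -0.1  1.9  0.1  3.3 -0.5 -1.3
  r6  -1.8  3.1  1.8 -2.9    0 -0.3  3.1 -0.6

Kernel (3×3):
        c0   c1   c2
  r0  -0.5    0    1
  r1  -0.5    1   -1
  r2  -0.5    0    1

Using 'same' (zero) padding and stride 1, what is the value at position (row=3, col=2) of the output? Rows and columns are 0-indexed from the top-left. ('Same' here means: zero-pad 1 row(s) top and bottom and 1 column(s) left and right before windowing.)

-0.55

The receptive field on the zero-padded input at this output position is [5.9 6 3.4 / 5.7 4.6 5.6 / -0.5 5.6 2.6]. Elementwise product with the kernel and sum: 5.9·-0.5 + 3.4·1 + 5.7·-0.5 + 4.6·1 + 5.6·-1 + -0.5·-0.5 + 2.6·1.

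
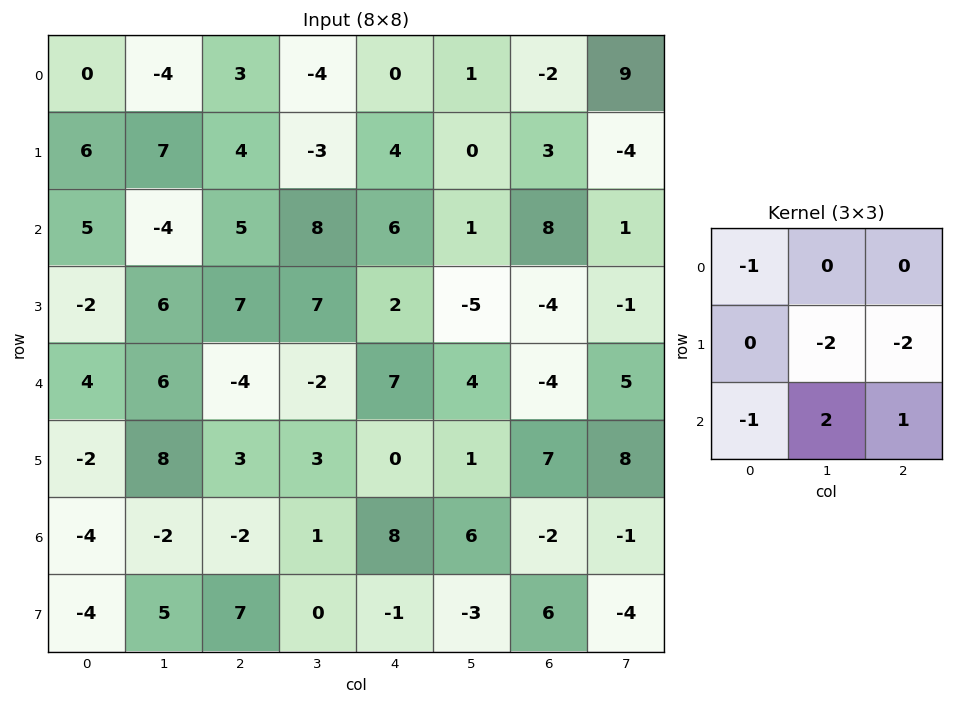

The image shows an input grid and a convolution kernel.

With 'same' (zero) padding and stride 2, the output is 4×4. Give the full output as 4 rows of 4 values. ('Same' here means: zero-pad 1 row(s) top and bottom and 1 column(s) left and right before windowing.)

27 0 9 -12
0 -18 -19 -22
-16 7 -31 24
9 3 -36 16

Output[0,0]: The receptive field on the zero-padded input at this output position is [0 0 0 / 0 0 -4 / 0 6 7]. Elementwise product with the kernel and sum: 0·-1 + 0·-2 + -4·-2 + 0·-1 + 6·2 + 7·1.
Output[0,1]: The receptive field on the zero-padded input at this output position is [0 0 0 / -4 3 -4 / 7 4 -3]. Elementwise product with the kernel and sum: 0·-1 + 3·-2 + -4·-2 + 7·-1 + 4·2 + -3·1.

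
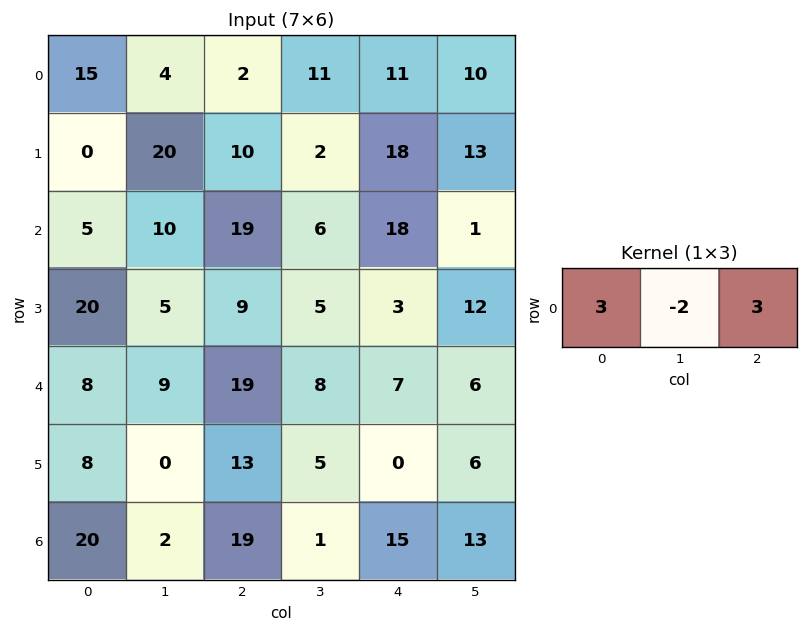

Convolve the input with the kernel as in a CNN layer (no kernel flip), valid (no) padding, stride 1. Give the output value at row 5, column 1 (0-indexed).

-11

The receptive field on the input at this output position is [0 13 5]. Elementwise product with the kernel and sum: 0·3 + 13·-2 + 5·3.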